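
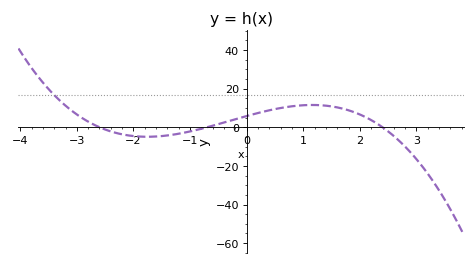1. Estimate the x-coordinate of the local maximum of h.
1.2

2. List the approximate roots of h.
-2.6, -0.6, 2.4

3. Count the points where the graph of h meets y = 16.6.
1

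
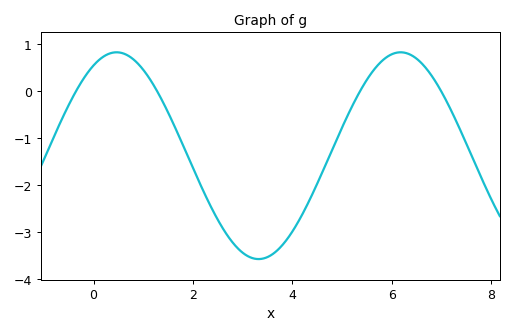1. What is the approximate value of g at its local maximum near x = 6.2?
0.83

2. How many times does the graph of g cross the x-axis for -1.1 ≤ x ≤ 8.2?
4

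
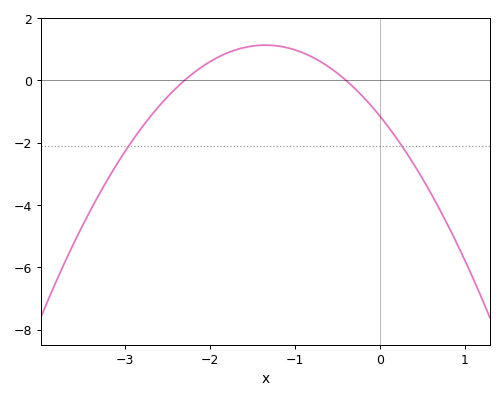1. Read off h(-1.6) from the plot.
1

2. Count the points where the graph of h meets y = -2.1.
2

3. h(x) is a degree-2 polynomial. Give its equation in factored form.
y = -1.25(x + 2.3)(x + 0.4)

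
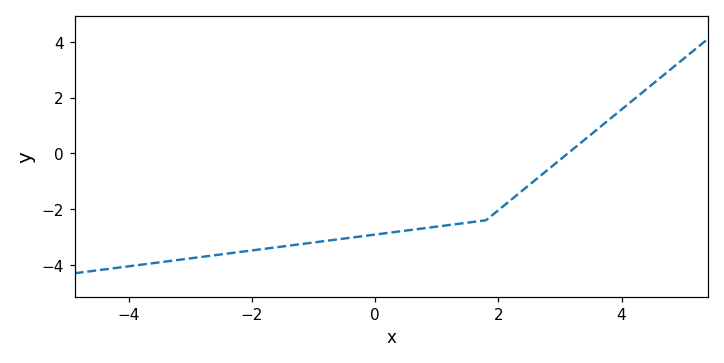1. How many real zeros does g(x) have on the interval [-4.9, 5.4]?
1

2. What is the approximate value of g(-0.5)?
-3.05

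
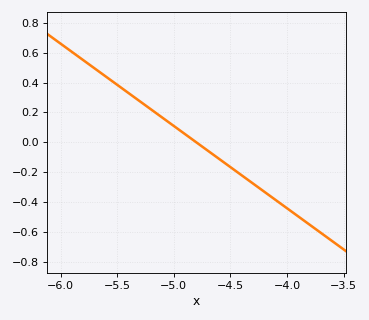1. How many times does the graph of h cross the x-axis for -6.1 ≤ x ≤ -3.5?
1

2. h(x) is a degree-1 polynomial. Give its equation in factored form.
y = -0.55(x + 4.8)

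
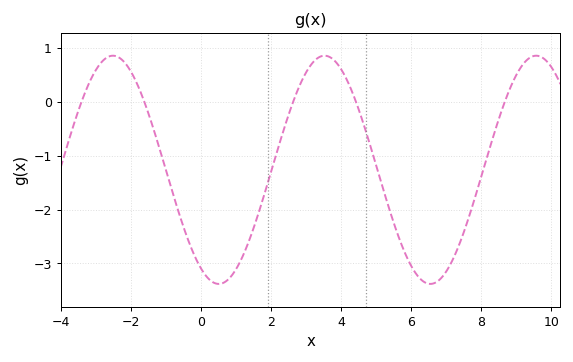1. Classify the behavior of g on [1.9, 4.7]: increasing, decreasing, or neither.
neither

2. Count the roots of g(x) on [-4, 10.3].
5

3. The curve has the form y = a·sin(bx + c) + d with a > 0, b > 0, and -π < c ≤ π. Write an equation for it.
y = 2.12sin(1.04x - 2.09) - 1.26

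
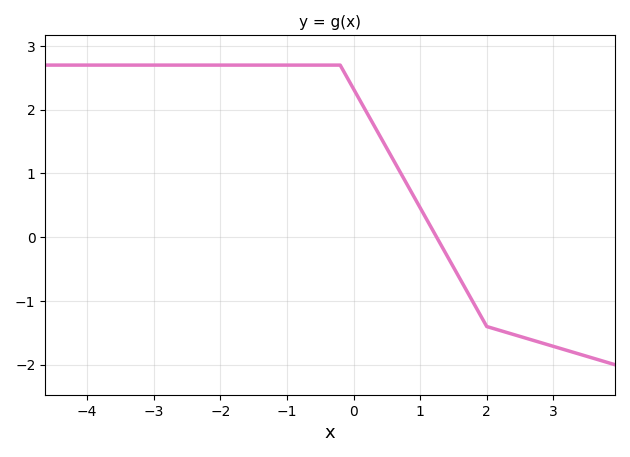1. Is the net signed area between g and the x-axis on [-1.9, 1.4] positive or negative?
positive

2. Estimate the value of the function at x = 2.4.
-1.52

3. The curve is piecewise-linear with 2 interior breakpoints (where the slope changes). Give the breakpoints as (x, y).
(-0.2, 2.7); (2, -1.4)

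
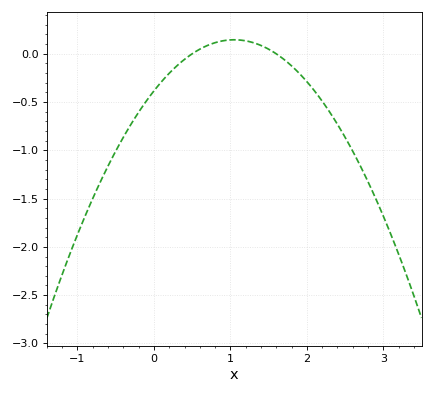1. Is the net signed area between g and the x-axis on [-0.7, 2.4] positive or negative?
negative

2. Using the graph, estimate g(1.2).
0.134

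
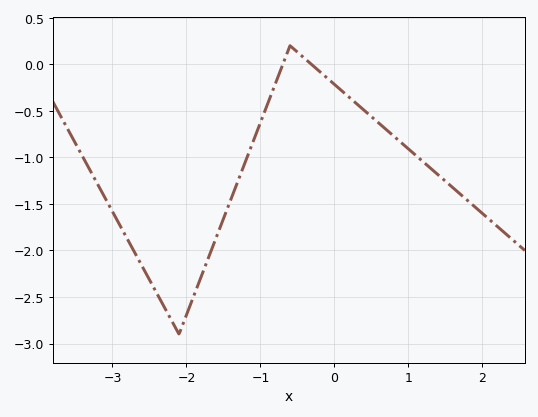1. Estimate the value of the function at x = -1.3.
-1.25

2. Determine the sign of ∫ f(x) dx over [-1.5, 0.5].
negative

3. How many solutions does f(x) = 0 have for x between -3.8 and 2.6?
2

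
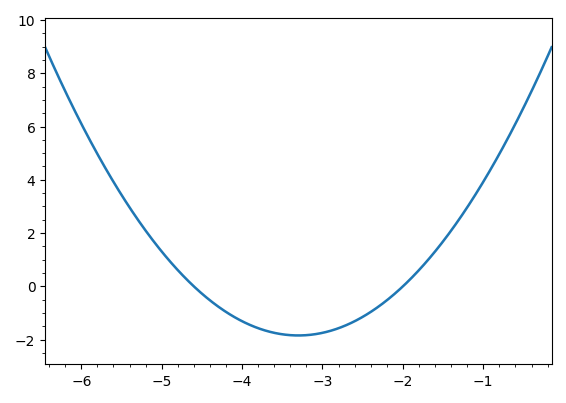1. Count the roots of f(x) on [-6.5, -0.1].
2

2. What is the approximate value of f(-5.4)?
2.96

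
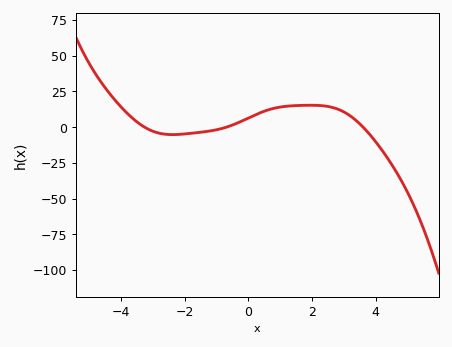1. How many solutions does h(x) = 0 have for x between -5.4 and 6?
3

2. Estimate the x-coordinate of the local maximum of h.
1.94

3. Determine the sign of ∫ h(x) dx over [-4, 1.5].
positive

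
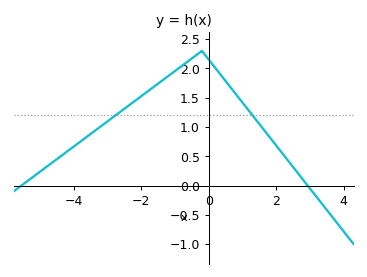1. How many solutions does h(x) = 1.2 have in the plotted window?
2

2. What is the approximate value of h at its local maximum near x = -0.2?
2.3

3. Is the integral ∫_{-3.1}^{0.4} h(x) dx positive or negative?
positive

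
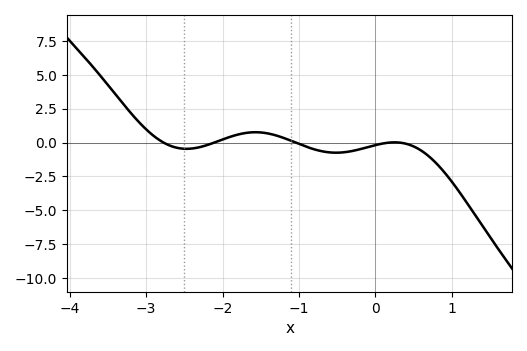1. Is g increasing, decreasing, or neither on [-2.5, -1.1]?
neither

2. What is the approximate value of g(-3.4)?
3.54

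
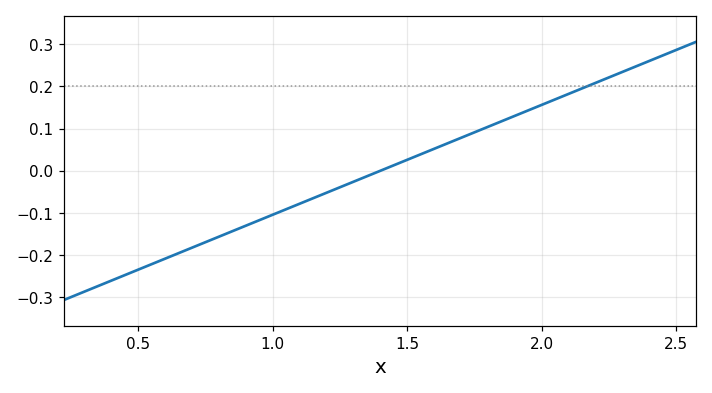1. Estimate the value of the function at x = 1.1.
-0.078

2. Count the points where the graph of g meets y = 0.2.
1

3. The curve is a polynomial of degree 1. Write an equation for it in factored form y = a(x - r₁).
y = 0.26(x - 1.4)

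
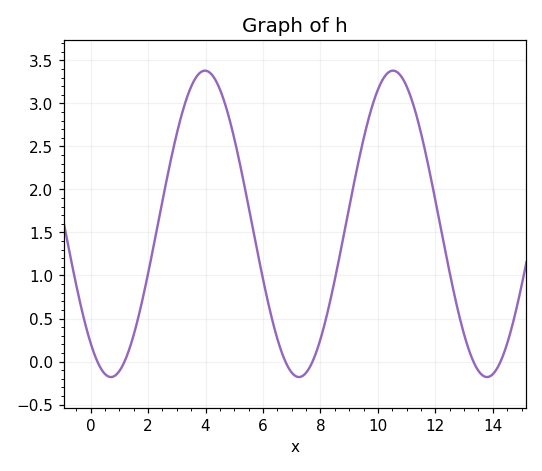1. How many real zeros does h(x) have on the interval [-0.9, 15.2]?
6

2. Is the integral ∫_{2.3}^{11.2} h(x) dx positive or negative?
positive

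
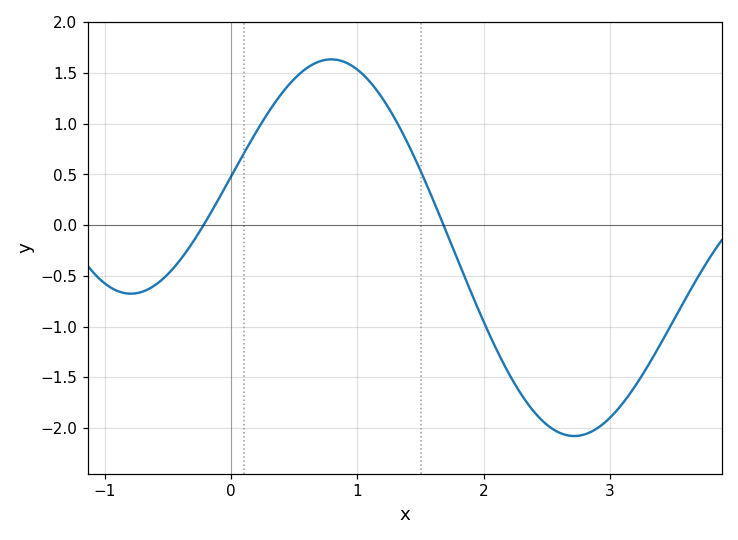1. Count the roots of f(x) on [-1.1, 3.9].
2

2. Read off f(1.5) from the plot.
0.55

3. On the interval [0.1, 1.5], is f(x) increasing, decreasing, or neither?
neither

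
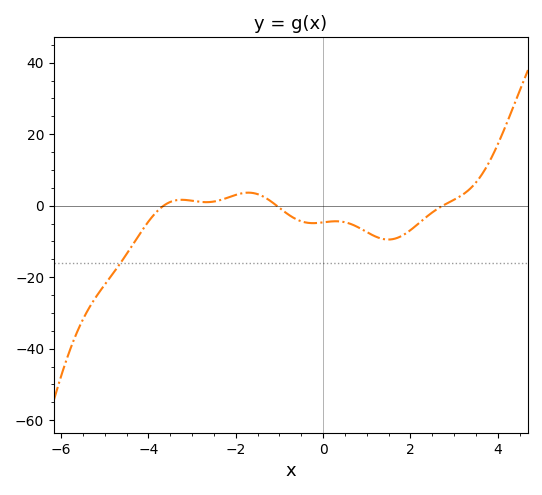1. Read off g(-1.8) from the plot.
4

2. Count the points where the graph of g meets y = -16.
1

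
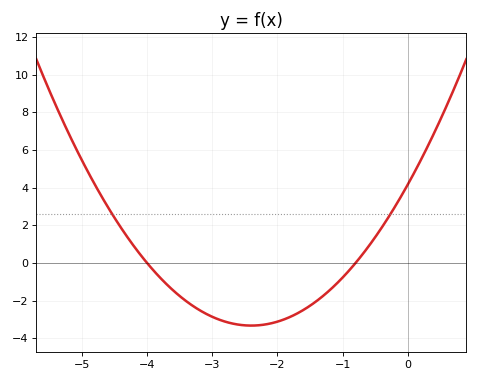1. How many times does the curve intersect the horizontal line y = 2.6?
2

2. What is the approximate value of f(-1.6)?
-2.5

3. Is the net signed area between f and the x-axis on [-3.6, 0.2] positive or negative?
negative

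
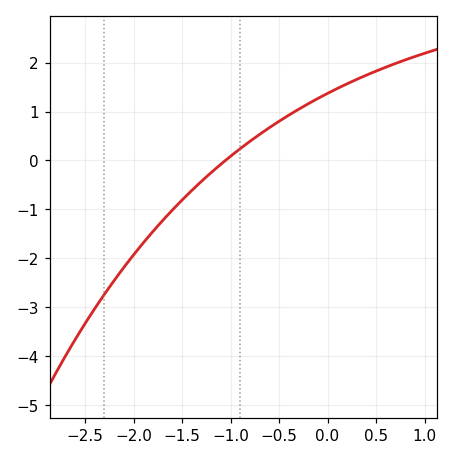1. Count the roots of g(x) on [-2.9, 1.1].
1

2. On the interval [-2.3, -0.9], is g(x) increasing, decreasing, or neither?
increasing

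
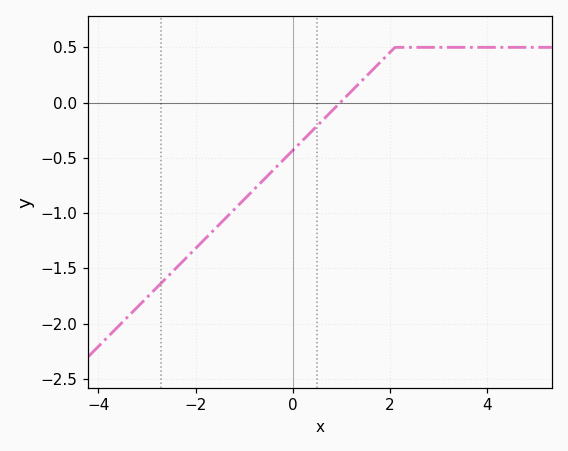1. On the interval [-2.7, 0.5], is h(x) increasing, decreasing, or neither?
increasing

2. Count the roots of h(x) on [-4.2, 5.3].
1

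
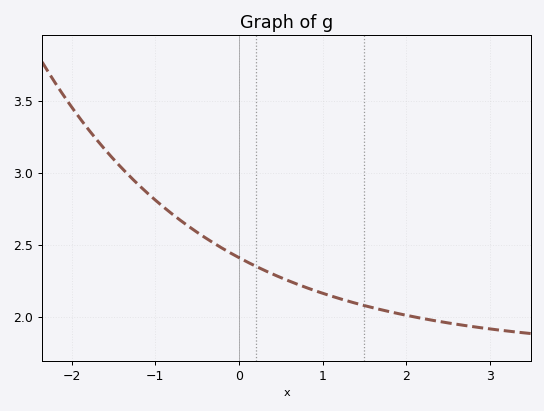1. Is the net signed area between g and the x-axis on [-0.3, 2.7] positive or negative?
positive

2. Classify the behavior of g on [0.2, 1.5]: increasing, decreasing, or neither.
decreasing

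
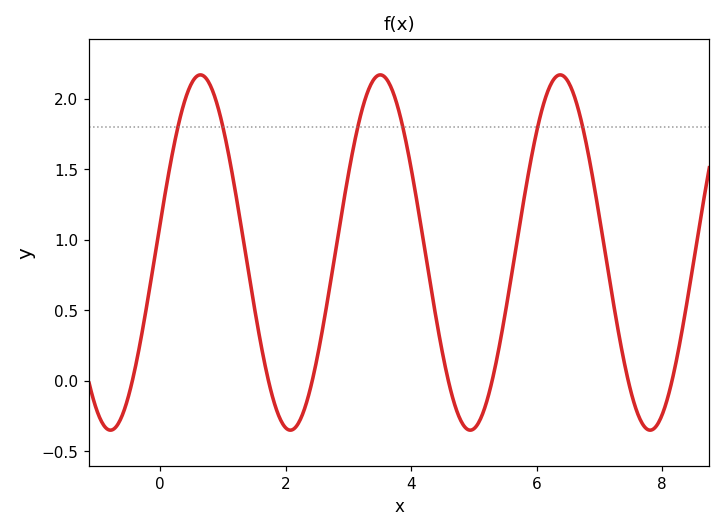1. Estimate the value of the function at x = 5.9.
1.55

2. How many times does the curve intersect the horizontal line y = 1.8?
6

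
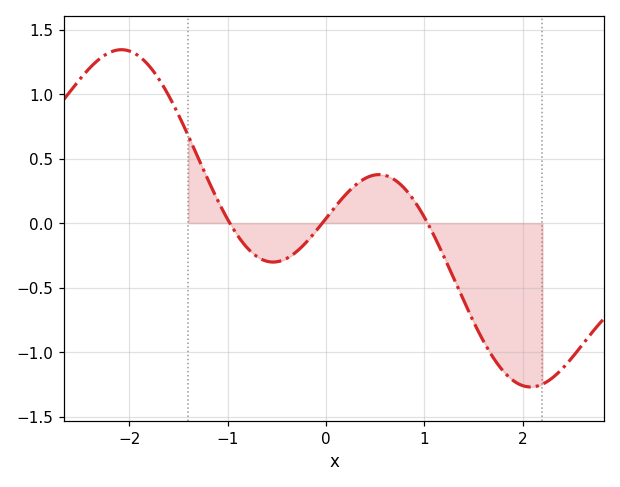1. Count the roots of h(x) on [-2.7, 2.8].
3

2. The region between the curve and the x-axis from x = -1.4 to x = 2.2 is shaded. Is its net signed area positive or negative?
negative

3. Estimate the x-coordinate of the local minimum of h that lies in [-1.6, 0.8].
-0.5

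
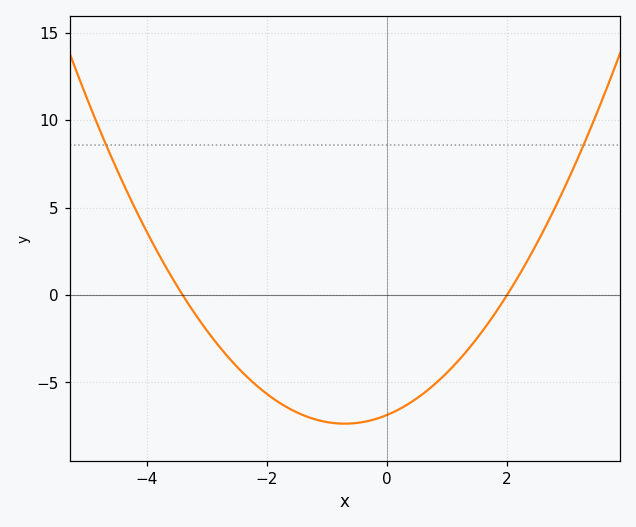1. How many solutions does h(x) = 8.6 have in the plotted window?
2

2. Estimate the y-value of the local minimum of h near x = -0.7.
-7.36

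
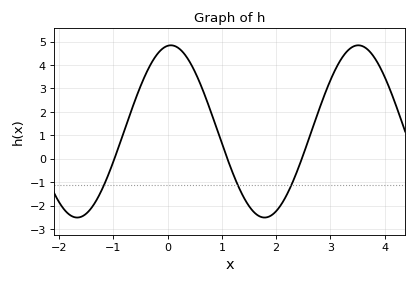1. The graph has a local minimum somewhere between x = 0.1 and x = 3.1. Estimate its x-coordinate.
1.79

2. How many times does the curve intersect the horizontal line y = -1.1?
3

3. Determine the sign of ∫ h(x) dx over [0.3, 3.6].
positive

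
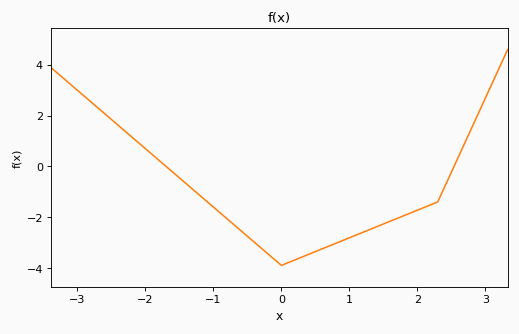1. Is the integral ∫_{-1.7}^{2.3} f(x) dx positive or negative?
negative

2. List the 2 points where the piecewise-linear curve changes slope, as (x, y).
(0, -3.9); (2.3, -1.4)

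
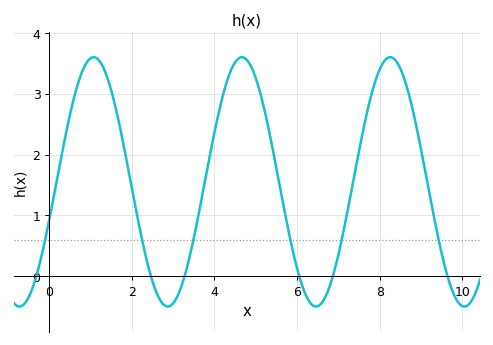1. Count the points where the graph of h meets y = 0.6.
6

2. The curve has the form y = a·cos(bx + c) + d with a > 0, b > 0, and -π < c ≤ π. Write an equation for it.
y = 2.05cos(1.8x - 1.9) + 1.55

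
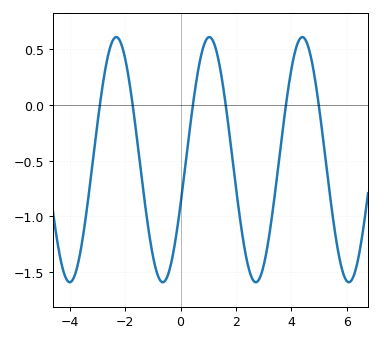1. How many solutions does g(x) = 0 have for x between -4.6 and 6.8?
6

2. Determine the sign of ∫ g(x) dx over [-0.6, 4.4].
negative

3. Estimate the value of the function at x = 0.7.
0.398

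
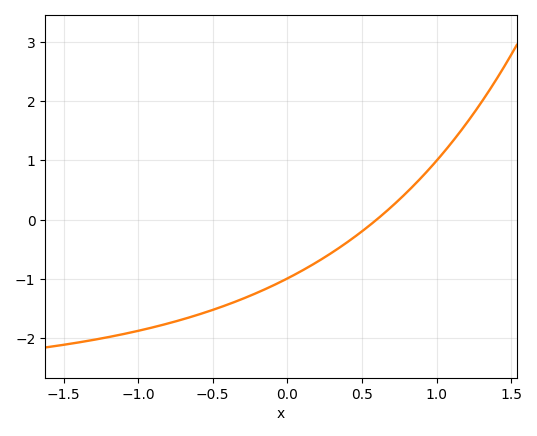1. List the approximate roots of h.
0.598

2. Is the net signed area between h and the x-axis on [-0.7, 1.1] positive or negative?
negative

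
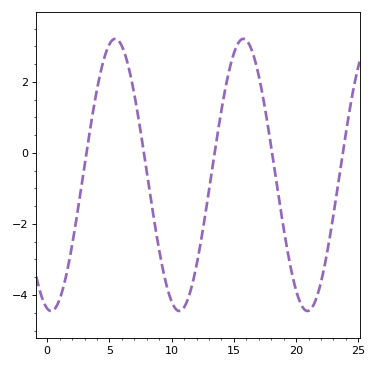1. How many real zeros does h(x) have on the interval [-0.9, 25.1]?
5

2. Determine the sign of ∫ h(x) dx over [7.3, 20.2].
negative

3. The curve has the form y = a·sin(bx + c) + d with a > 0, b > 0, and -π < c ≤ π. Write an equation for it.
y = 3.83sin(0.61x - 1.8) - 0.62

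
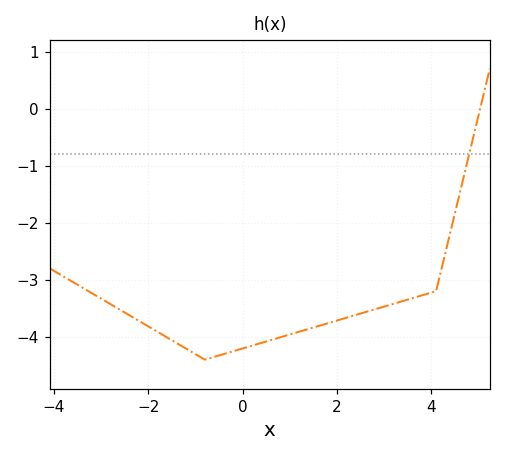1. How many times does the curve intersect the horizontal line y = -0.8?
1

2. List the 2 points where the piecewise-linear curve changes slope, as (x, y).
(-0.8, -4.4); (4.1, -3.2)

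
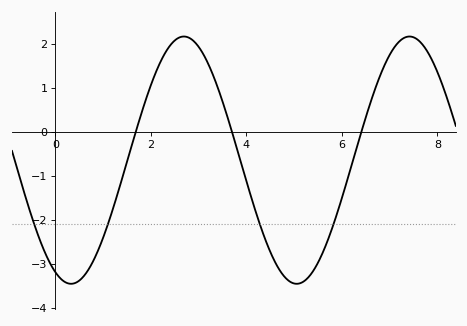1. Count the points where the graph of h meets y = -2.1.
4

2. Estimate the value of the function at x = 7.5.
2.15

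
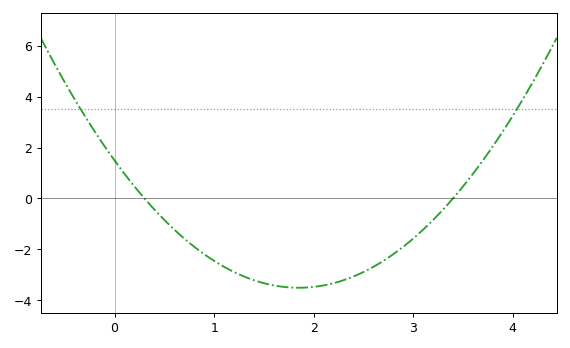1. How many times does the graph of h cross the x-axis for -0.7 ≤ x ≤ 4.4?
2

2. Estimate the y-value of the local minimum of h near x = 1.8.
-3.51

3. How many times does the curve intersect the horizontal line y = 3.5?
2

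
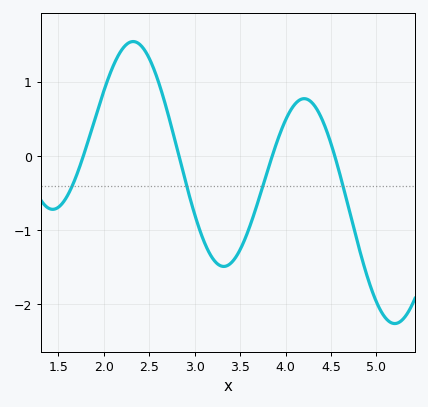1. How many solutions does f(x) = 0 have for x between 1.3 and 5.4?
4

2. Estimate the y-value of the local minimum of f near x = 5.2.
-2.3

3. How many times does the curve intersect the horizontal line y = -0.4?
4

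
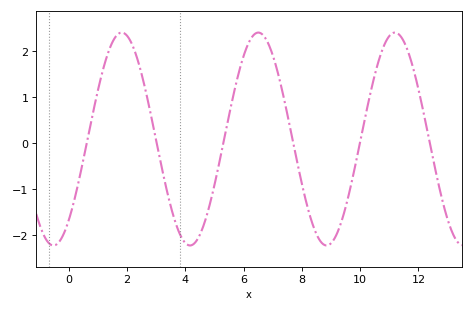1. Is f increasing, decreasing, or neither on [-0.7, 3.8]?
neither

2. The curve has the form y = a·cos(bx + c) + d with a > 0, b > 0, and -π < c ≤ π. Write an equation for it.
y = 2.31cos(1.3x - 2.4) + 0.09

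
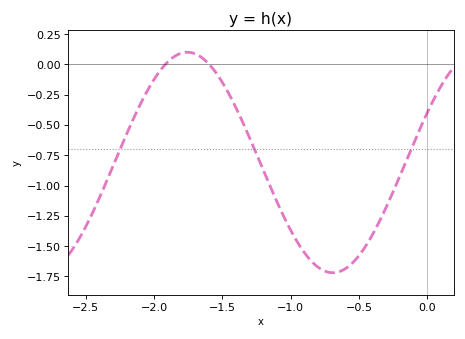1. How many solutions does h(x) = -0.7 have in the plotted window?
3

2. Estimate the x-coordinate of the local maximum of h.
-1.76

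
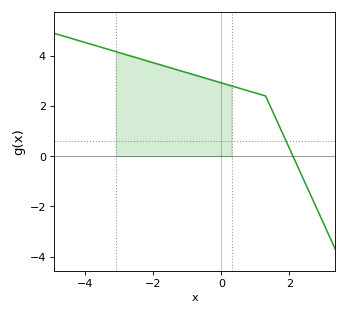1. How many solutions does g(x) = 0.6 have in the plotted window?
1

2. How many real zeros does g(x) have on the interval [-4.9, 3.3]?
1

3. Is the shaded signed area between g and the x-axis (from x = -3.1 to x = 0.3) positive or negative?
positive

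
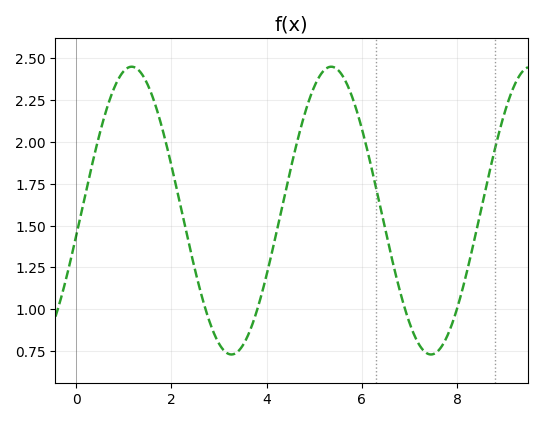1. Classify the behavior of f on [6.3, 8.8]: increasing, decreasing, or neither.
neither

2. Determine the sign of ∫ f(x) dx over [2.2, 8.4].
positive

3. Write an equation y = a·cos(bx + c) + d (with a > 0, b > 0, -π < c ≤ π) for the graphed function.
y = 0.86cos(1.5x - 1.75) + 1.59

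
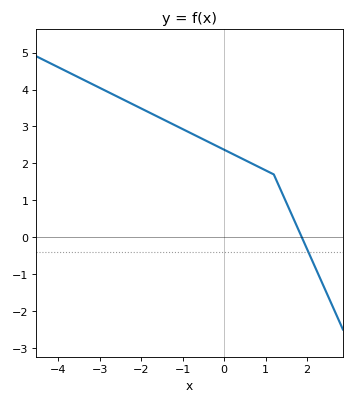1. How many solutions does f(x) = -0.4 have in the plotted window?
1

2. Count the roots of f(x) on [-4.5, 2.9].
1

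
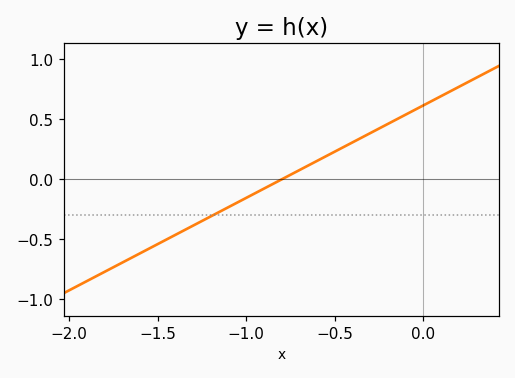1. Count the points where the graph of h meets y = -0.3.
1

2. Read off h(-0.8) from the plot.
0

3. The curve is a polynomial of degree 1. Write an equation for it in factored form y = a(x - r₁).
y = 0.77(x + 0.8)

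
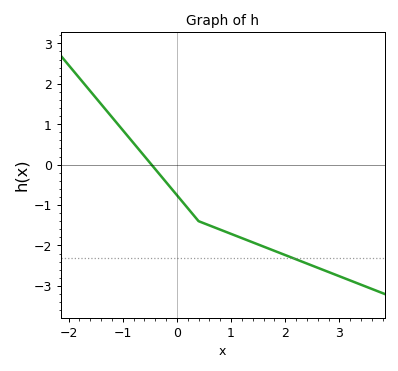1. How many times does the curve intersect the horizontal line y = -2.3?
1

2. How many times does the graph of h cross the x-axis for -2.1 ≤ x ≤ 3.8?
1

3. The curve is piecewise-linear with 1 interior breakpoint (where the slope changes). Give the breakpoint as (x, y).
(0.4, -1.4)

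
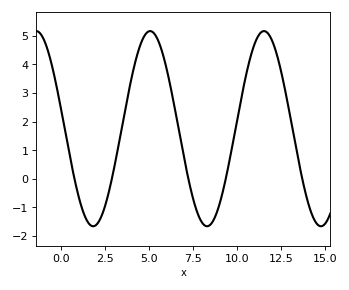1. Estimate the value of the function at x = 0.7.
0.2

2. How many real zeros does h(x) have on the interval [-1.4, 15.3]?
5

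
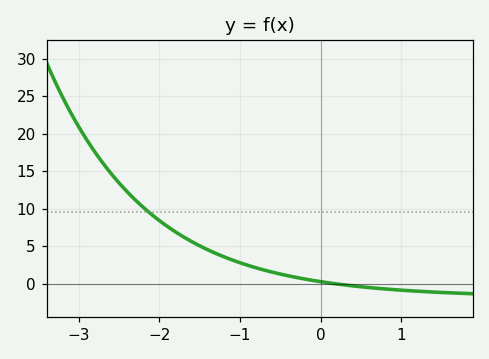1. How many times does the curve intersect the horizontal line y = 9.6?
1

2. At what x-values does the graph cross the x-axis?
0.2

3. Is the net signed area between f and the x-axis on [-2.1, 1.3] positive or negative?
positive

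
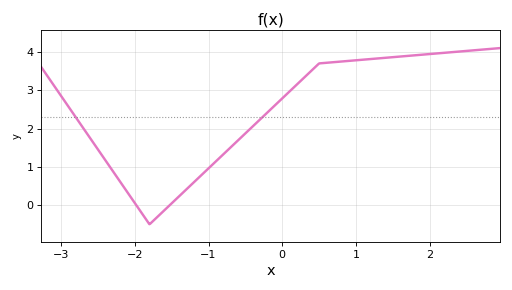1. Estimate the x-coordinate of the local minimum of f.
-1.8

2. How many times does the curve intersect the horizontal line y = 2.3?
2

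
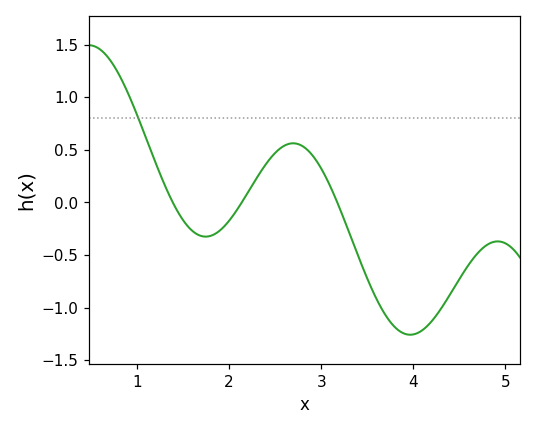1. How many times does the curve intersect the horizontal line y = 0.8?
1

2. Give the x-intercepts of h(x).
1.4, 2.1, 3.2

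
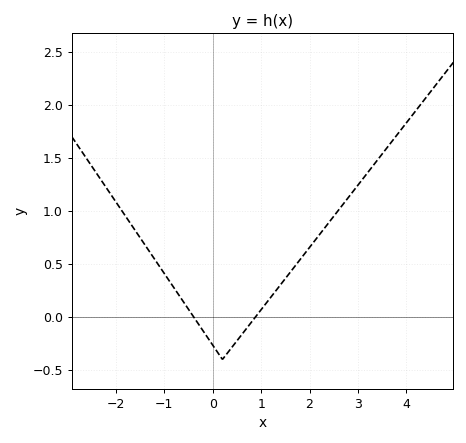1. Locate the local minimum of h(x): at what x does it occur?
0.2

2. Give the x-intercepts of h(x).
-0.4, 0.8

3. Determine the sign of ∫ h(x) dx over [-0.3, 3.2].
positive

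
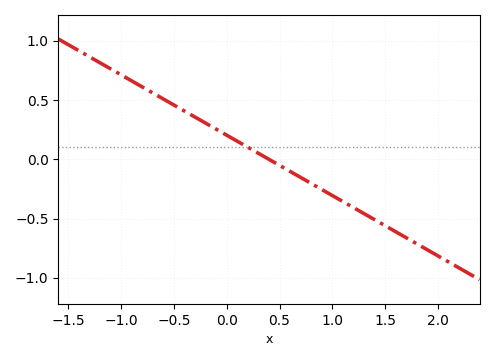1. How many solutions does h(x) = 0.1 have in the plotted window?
1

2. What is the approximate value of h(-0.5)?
0.45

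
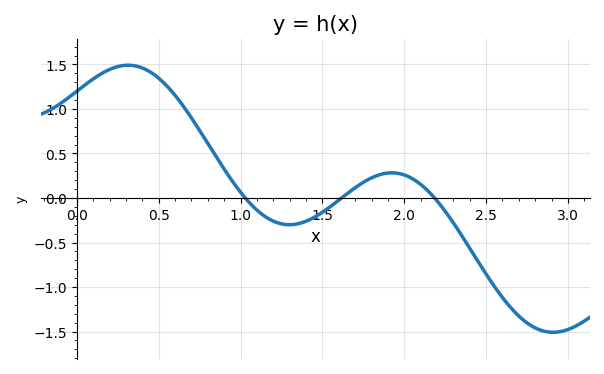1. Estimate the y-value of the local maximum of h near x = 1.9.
0.3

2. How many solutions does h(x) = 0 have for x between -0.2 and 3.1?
3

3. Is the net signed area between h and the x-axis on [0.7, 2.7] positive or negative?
negative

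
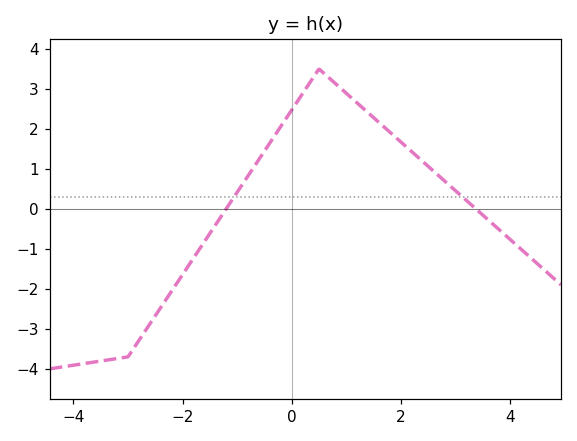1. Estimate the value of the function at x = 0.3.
3.09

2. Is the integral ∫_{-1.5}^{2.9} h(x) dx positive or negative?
positive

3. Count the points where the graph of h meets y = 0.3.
2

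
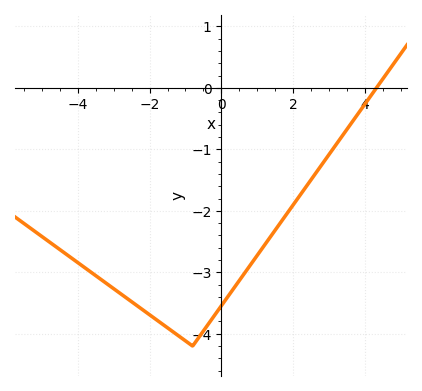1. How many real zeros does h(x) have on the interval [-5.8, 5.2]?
1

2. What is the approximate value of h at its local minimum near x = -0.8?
-4.2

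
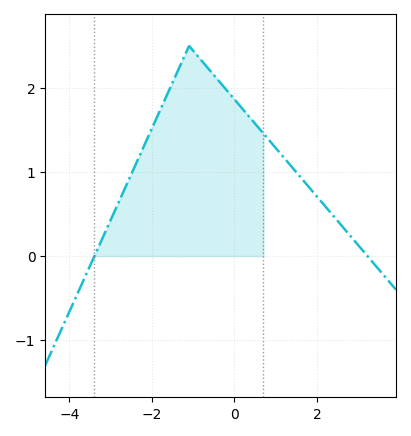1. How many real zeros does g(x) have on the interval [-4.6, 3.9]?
2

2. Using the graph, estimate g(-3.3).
0.1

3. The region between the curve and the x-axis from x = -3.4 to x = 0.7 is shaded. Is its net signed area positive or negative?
positive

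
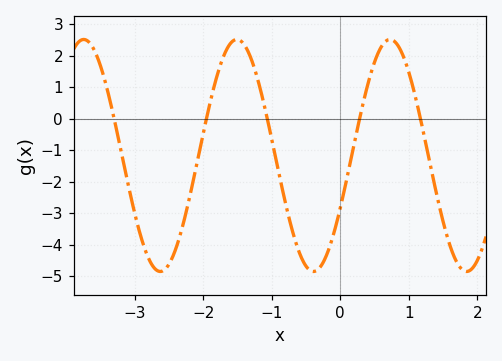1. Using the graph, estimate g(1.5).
-3.3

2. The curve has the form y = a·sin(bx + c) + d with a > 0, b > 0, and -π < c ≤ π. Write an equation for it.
y = 3.68sin(2.8x - 0.47) - 1.17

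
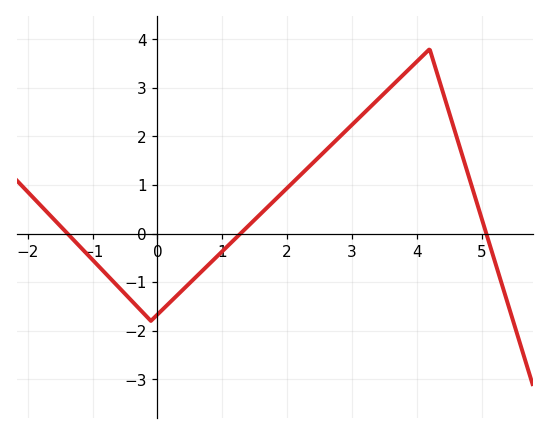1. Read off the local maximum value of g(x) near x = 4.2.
3.8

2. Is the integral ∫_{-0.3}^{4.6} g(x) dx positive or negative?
positive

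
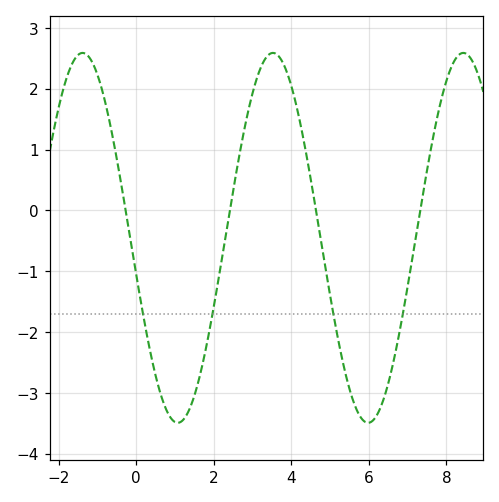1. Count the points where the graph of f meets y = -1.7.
4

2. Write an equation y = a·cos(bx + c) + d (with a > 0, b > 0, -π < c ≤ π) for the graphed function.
y = 3.04cos(1.3x + 1.8) - 0.45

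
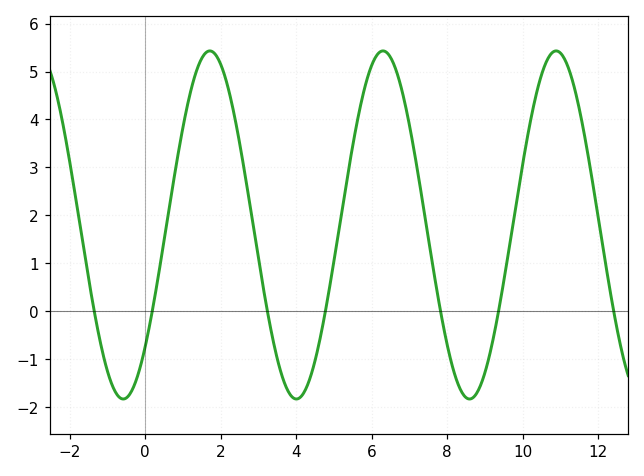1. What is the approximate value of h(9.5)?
0.619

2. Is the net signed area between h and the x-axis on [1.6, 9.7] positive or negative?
positive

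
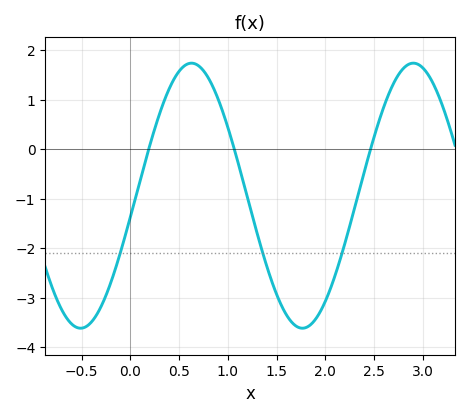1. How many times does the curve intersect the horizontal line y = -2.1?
3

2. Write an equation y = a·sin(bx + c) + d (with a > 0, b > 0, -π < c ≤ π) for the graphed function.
y = 2.68sin(2.8x - 0.16) - 0.94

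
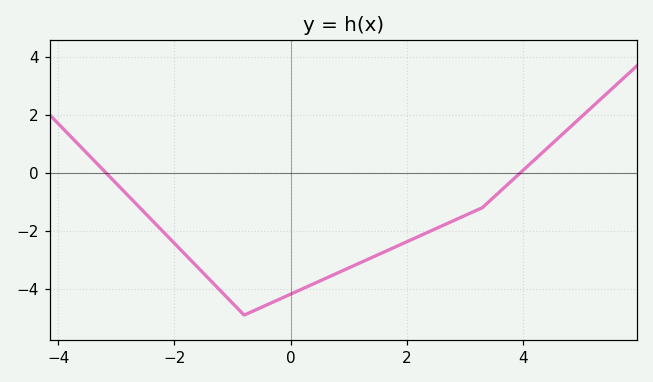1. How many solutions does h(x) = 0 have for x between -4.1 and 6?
2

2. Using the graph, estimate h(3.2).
-1.2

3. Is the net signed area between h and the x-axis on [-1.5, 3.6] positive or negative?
negative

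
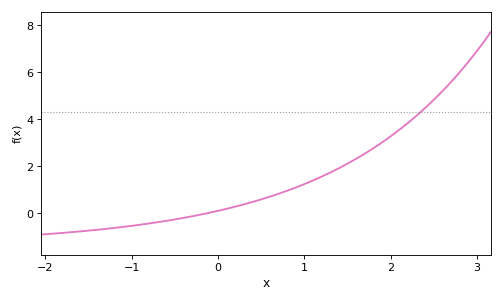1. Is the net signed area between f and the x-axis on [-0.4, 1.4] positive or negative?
positive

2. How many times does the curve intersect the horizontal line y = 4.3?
1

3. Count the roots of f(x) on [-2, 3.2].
1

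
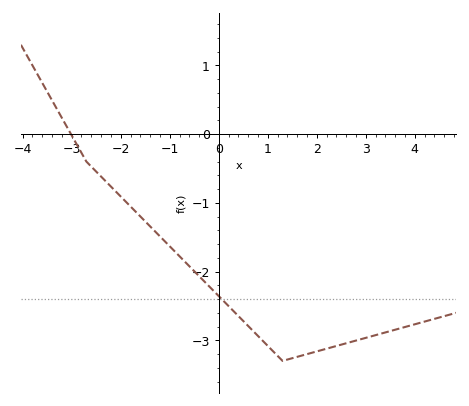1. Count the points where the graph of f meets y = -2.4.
1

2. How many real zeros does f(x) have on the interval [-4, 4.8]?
1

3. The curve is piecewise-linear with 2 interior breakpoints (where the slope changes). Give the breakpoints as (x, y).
(-2.7, -0.4); (1.3, -3.3)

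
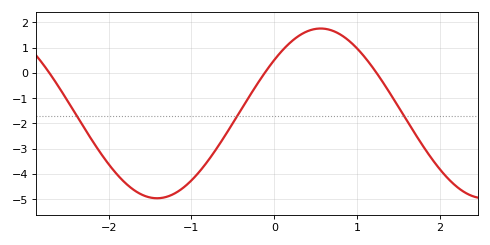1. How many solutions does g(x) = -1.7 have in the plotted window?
3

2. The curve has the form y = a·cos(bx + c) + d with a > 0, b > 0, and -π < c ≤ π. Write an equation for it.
y = 3.36cos(1.6x - 0.89) - 1.6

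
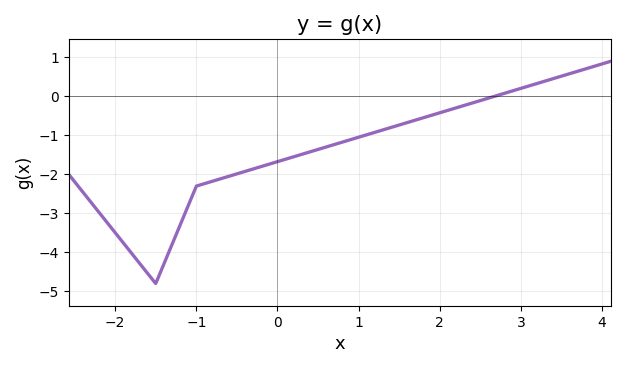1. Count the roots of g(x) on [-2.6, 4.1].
1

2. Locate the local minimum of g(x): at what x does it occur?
-1.5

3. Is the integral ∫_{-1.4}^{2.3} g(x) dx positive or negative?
negative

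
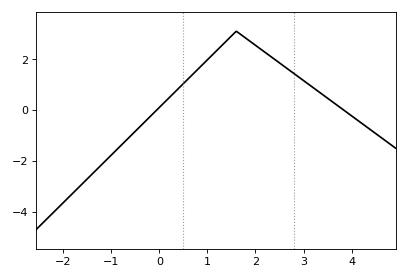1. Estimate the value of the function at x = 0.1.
0.29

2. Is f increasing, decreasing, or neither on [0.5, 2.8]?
neither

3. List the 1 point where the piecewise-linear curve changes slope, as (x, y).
(1.6, 3.1)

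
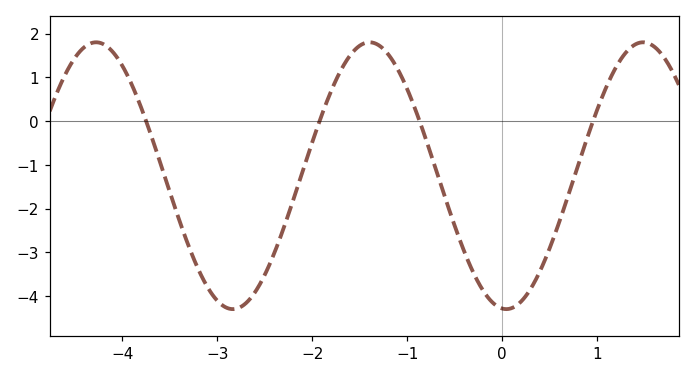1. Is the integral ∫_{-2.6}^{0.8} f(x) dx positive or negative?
negative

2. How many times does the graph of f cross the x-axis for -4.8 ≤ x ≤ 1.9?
4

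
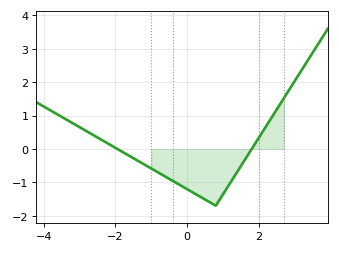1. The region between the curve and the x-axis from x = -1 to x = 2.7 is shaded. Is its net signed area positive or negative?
negative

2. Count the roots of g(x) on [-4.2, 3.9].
2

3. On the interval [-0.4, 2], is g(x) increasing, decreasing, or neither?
neither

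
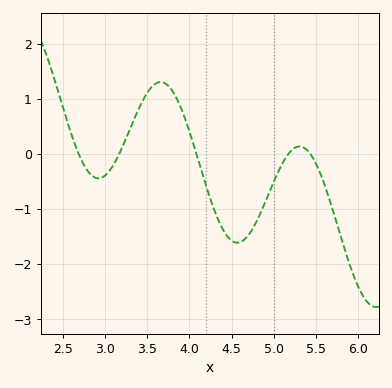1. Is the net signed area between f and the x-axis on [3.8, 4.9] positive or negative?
negative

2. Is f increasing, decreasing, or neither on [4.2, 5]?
neither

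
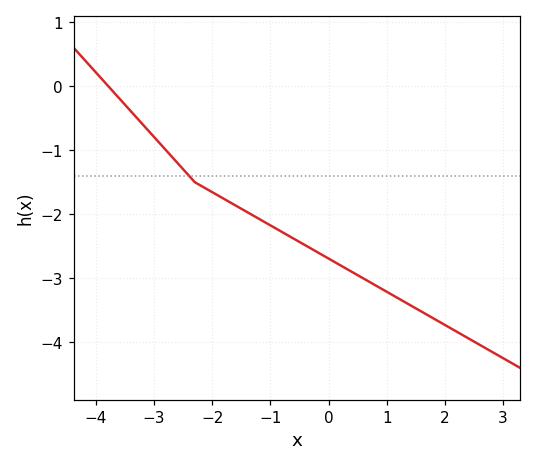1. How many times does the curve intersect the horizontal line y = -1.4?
1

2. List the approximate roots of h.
-3.8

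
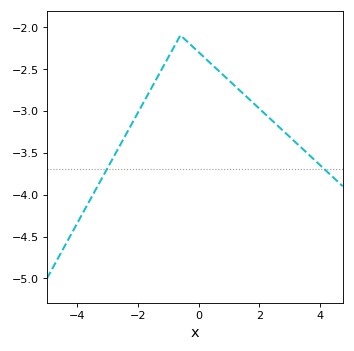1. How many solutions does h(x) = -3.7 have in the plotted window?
2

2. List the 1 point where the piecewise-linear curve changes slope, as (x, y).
(-0.6, -2.1)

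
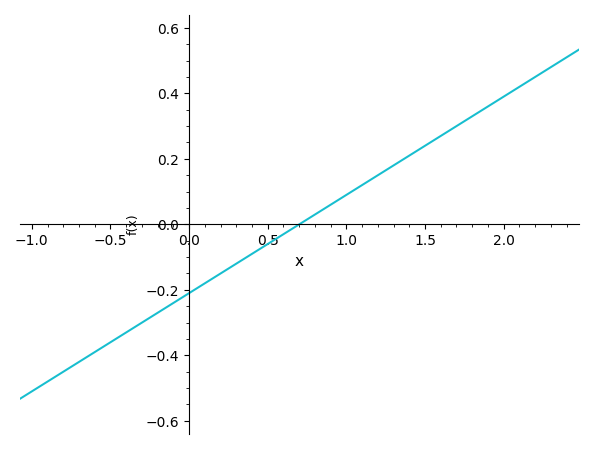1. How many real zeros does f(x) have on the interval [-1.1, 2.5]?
1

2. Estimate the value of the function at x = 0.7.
0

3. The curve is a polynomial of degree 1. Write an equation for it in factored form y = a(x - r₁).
y = 0.3(x - 0.7)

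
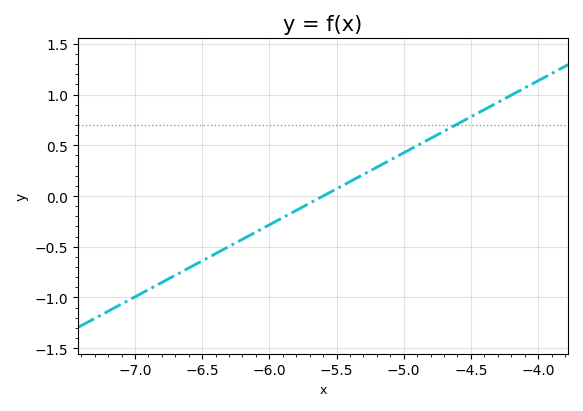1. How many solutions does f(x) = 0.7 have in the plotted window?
1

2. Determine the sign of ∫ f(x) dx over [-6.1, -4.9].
positive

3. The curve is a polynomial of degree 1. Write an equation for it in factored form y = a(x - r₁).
y = 0.71(x + 5.6)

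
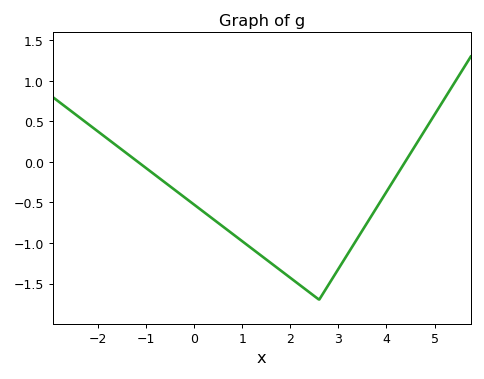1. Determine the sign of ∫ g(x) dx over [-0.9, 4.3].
negative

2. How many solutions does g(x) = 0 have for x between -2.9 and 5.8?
2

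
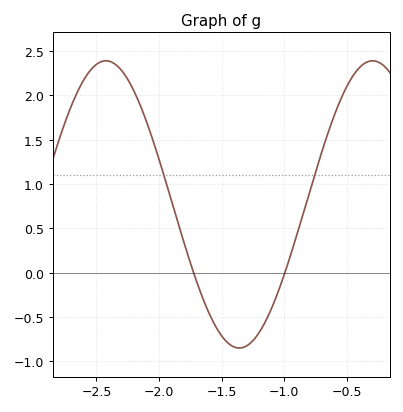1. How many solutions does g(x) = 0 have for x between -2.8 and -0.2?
2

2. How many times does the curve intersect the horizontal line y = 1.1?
2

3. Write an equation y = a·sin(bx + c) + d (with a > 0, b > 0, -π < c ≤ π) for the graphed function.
y = 1.62sin(3x + 2.4) + 0.77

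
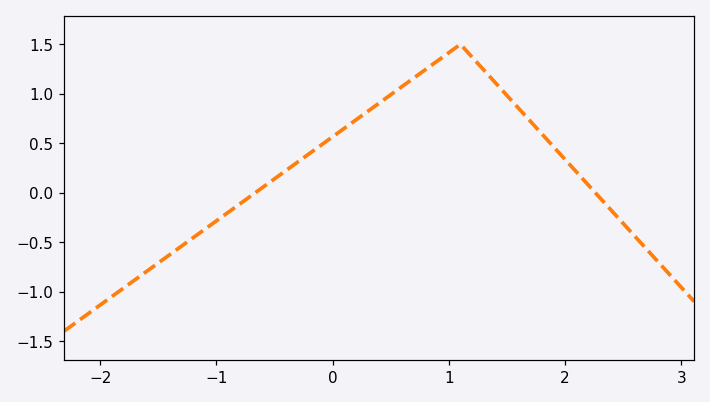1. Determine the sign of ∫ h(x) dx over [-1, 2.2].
positive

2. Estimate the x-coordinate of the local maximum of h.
1.1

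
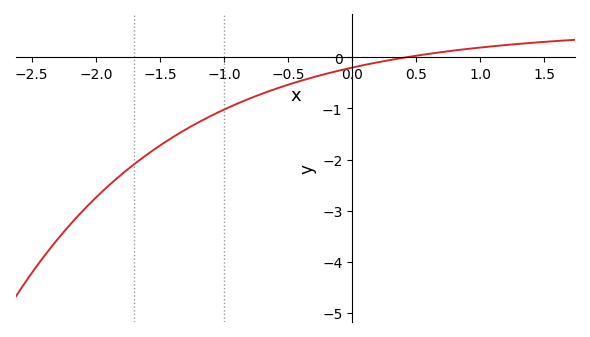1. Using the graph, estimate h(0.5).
0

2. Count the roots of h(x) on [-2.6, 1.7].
1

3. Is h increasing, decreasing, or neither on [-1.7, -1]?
increasing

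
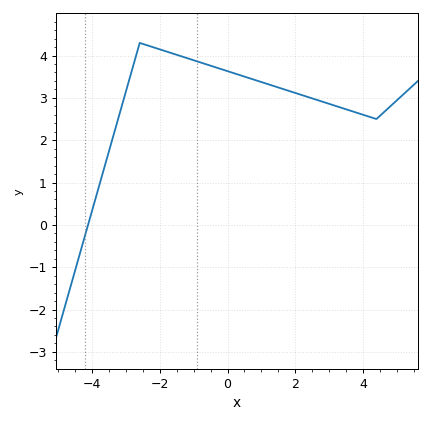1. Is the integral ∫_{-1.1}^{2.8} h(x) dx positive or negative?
positive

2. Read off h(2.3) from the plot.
3.04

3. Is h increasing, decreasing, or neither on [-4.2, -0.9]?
neither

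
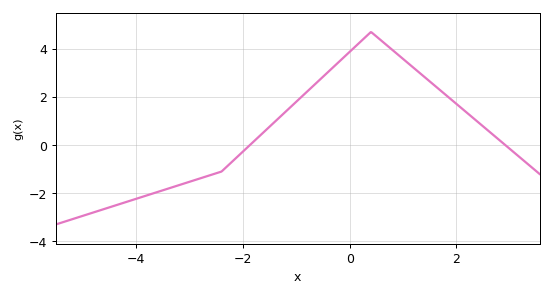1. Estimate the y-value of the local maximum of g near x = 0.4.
4.7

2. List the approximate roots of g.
-1.87, 2.92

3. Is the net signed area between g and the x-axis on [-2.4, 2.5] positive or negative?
positive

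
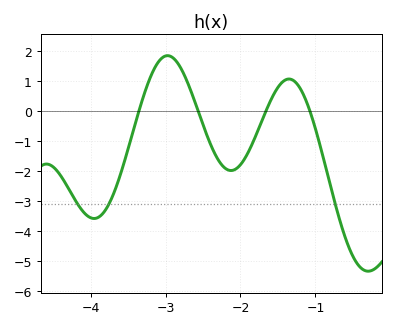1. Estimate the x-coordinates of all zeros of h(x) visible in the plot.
-3.4, -2.6, -1.7, -1.1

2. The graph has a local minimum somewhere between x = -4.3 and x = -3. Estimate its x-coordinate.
-4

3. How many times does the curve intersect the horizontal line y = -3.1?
3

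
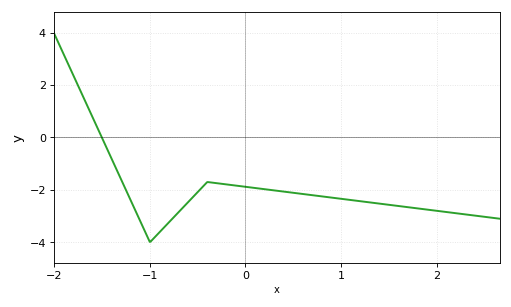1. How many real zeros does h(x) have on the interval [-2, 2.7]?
1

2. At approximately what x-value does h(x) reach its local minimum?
-0.999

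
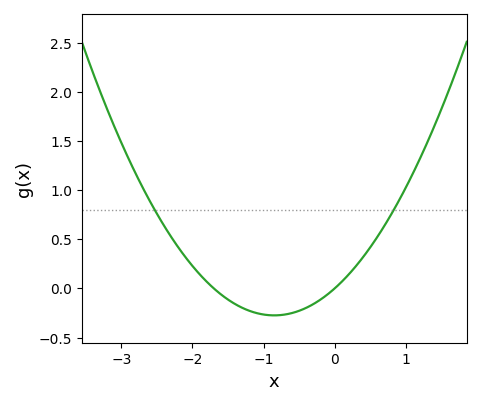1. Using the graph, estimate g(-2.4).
0.638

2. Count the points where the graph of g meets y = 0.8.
2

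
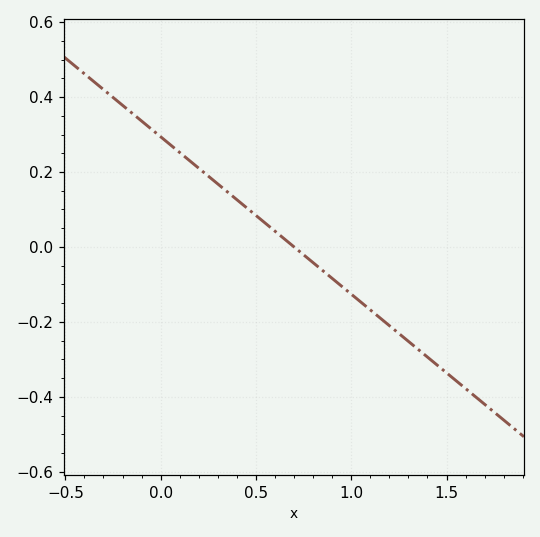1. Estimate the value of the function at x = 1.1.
-0.168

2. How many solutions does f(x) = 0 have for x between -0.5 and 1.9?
1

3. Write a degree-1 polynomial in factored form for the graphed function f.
y = -0.42(x - 0.7)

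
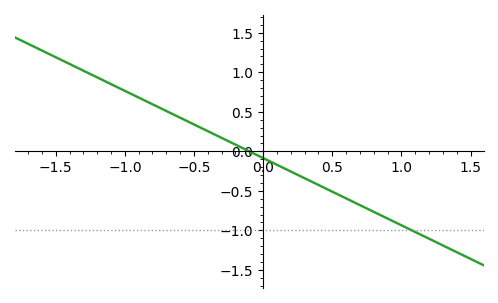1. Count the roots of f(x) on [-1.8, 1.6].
1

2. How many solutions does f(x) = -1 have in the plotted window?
1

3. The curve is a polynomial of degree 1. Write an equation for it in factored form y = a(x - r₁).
y = -0.85(x + 0.1)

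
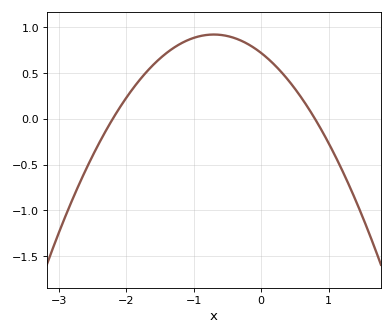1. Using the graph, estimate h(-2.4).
-0.262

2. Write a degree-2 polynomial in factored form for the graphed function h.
y = -0.41(x + 2.2)(x - 0.8)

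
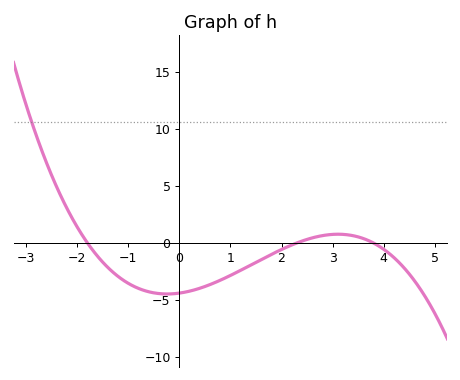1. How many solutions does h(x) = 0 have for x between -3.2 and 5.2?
3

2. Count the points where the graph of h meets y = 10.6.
1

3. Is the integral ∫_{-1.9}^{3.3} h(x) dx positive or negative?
negative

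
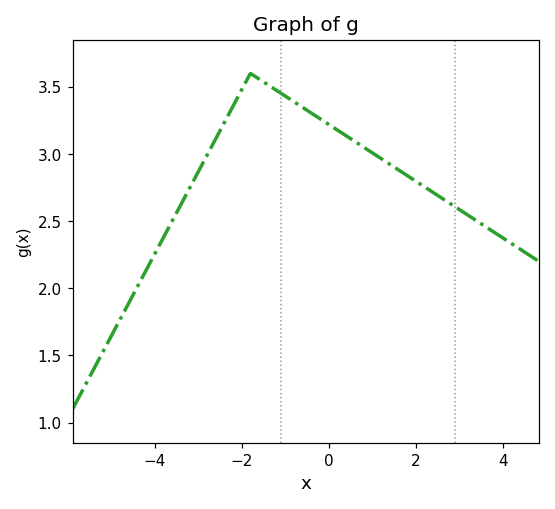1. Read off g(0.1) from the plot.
3.2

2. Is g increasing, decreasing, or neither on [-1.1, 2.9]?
decreasing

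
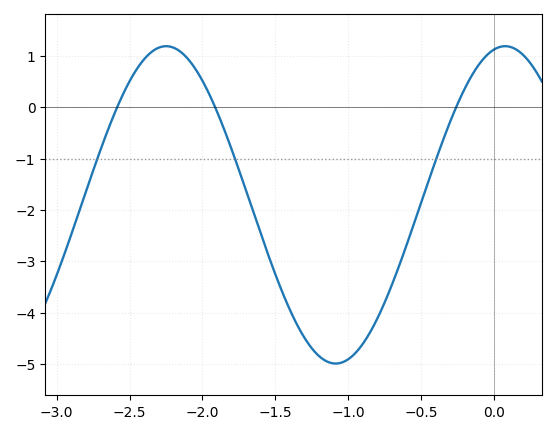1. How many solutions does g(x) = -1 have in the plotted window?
3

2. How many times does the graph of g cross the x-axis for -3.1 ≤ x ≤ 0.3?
3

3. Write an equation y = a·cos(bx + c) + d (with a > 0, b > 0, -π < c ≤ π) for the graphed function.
y = 3.09cos(2.7x - 0.212) - 1.9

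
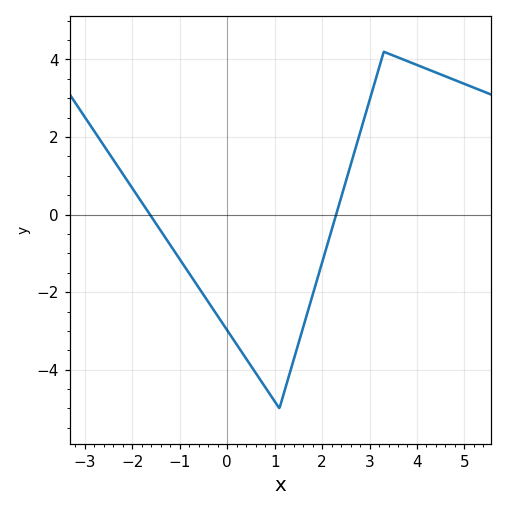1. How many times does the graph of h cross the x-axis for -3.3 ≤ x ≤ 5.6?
2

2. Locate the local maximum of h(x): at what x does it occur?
3.4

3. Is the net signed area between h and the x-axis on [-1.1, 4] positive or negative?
negative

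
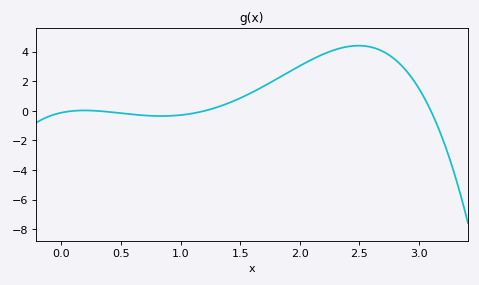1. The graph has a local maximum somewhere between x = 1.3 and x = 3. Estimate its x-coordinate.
2.49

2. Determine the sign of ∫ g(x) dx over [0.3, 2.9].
positive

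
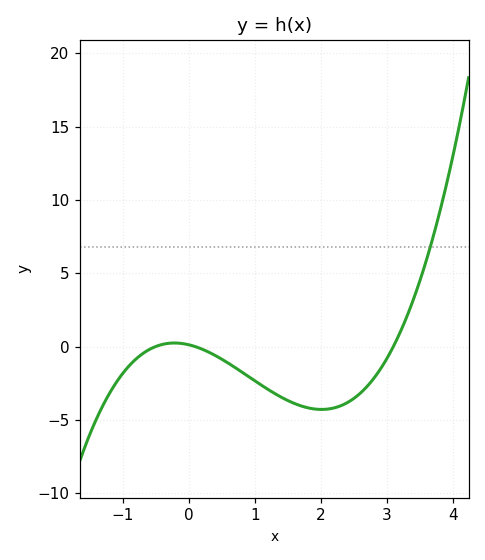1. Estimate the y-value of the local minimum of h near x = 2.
-4.28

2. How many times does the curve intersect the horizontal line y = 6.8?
1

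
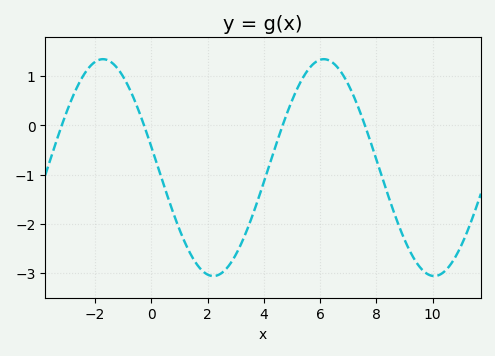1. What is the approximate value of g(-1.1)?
1.1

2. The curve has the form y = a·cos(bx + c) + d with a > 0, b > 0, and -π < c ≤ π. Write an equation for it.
y = 2.2cos(0.8x + 1.4) - 0.86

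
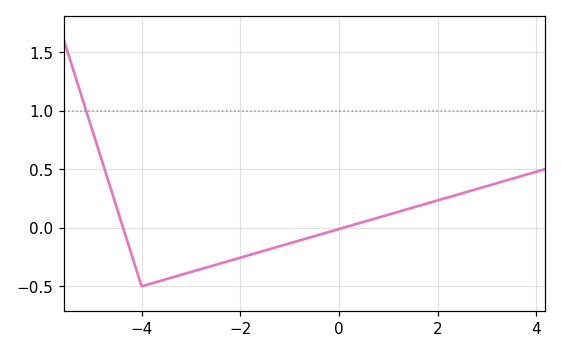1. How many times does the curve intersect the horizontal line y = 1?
1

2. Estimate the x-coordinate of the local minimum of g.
-4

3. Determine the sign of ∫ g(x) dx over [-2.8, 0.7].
negative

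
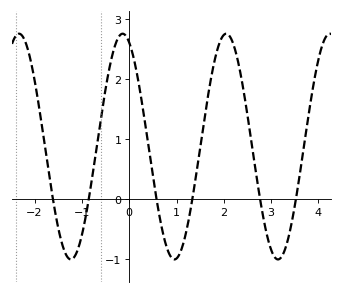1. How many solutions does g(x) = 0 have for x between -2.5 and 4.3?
6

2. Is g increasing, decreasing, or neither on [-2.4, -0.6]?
neither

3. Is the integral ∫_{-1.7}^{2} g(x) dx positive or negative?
positive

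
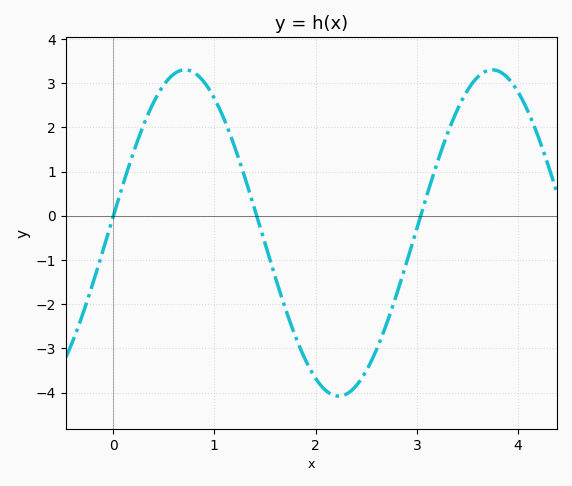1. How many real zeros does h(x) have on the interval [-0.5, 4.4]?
3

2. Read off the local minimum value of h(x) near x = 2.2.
-4.1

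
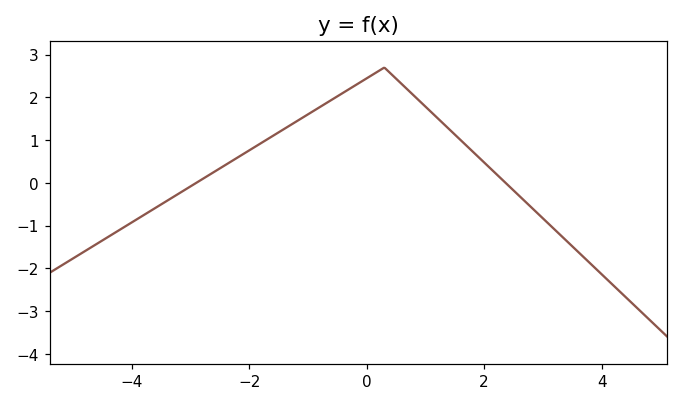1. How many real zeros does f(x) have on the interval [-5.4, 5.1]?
2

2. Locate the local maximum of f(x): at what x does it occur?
0.2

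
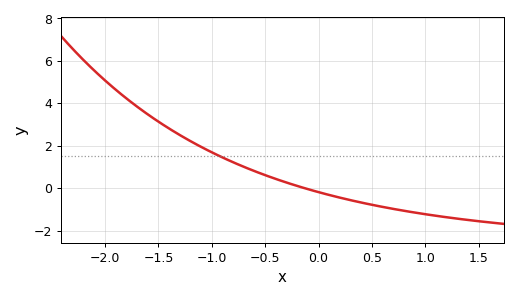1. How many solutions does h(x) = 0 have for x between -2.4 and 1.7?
1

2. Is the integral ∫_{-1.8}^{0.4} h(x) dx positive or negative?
positive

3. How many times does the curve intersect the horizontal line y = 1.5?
1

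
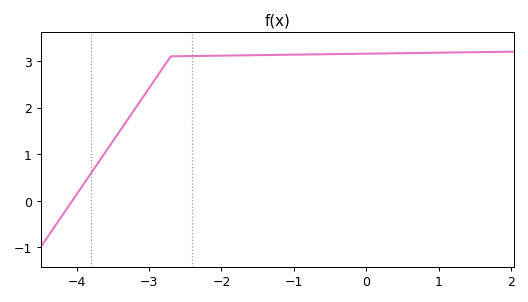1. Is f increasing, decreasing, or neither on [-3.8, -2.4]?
increasing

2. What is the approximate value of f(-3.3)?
1.7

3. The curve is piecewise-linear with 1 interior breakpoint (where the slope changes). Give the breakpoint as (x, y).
(-2.7, 3.1)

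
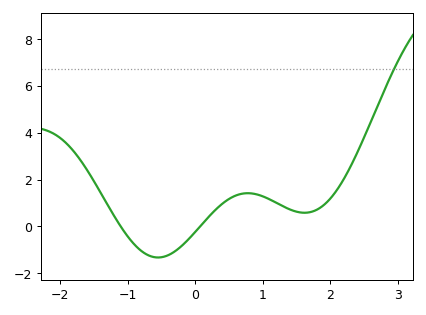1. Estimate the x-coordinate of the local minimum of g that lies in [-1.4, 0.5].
-0.5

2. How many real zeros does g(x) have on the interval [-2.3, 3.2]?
2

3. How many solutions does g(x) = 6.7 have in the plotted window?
1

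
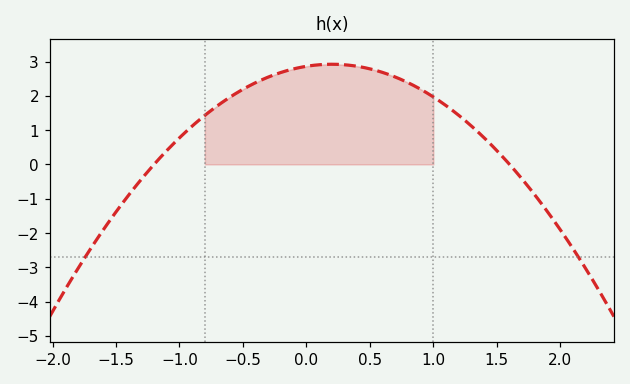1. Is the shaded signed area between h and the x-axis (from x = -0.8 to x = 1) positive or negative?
positive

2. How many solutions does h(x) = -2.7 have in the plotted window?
2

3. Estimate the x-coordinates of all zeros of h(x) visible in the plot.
-1.2, 1.6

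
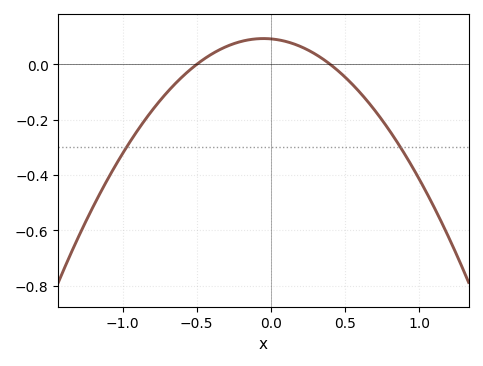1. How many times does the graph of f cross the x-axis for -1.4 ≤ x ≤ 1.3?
2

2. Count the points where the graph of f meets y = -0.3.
2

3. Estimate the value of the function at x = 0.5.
-0.04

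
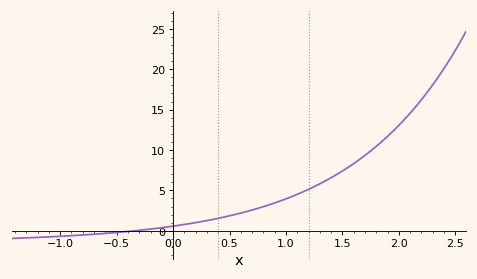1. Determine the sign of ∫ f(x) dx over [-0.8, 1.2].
positive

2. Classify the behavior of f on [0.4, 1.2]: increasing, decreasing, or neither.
increasing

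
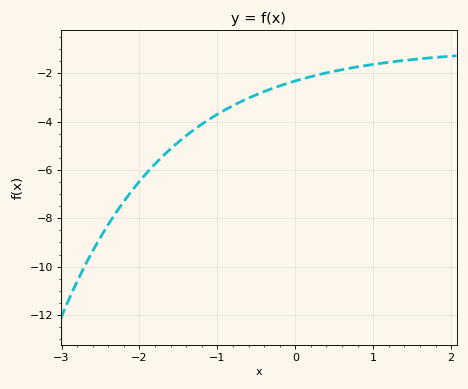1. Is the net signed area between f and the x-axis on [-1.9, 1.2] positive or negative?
negative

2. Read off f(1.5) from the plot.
-1.4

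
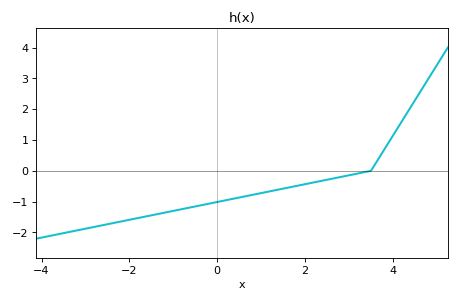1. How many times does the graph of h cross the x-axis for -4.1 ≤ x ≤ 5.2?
1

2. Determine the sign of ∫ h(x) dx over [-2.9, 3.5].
negative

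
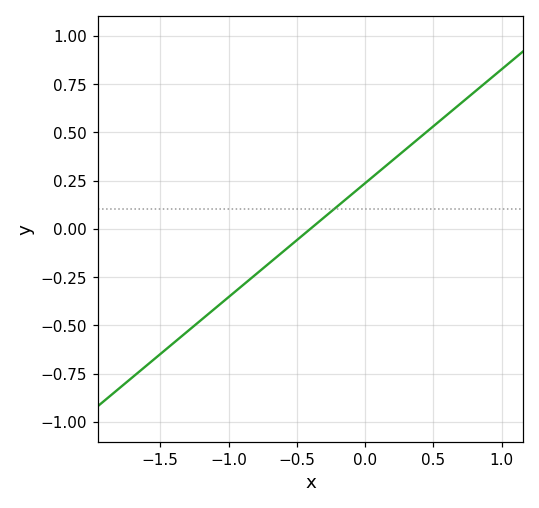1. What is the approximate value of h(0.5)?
0.531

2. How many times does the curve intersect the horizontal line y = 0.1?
1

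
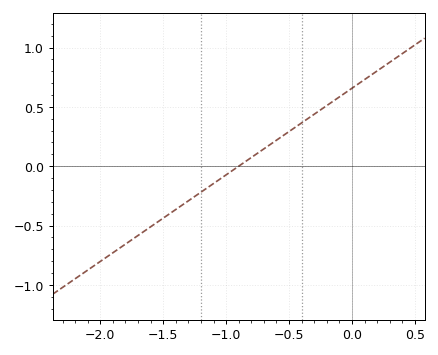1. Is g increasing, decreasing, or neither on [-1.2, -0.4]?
increasing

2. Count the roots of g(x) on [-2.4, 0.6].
1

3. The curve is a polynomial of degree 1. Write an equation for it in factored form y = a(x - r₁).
y = 0.73(x + 0.9)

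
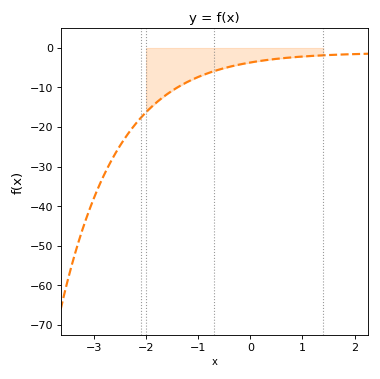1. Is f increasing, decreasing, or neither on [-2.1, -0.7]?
increasing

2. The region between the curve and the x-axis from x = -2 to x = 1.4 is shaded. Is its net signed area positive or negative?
negative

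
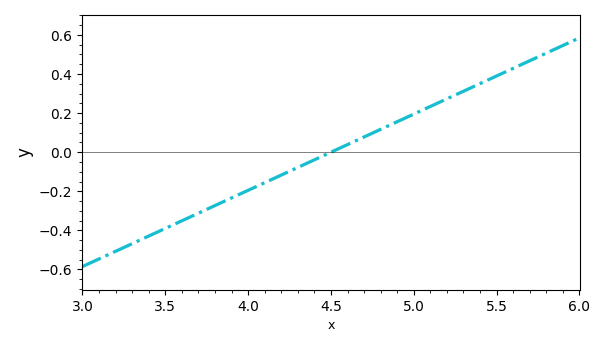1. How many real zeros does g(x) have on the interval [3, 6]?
1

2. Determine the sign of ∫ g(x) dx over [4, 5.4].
positive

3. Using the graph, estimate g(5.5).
0.39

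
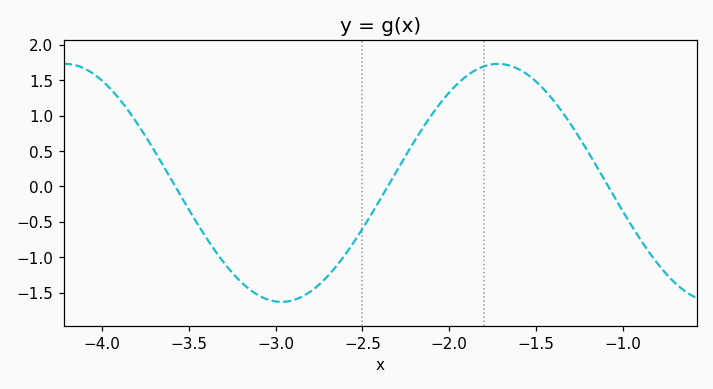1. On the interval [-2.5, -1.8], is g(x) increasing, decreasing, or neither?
increasing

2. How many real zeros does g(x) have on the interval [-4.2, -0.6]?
3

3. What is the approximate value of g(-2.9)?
-1.6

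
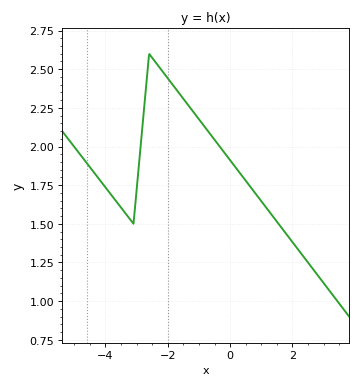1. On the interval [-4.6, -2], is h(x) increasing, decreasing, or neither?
neither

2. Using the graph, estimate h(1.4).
1.54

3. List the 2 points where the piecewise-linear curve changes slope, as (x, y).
(-3.1, 1.5); (-2.6, 2.6)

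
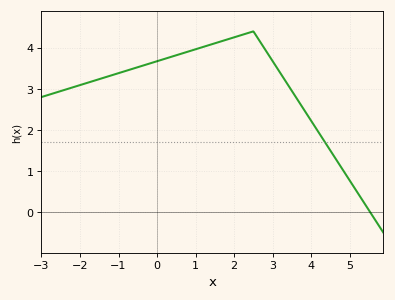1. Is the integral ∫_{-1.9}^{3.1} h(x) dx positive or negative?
positive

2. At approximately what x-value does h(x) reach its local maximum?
2.5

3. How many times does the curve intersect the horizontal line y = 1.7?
1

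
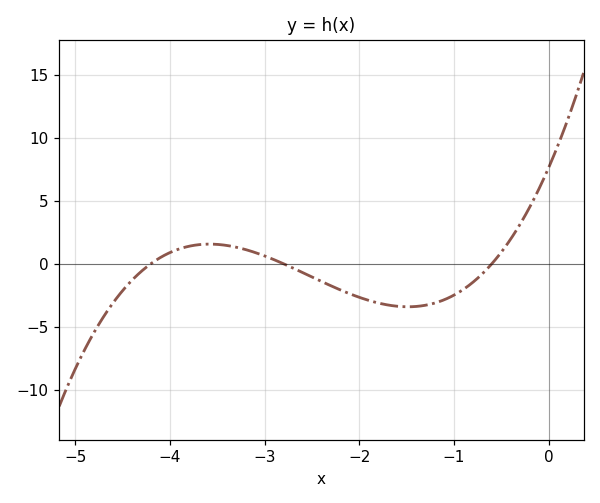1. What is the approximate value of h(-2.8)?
0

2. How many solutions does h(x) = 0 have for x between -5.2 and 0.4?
3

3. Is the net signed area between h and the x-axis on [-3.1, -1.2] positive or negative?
negative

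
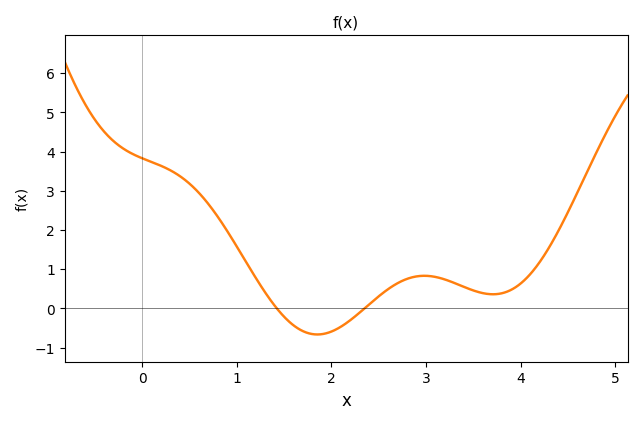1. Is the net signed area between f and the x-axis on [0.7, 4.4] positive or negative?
positive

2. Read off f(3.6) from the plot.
0.391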